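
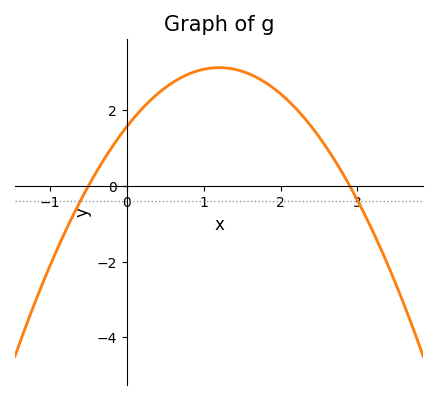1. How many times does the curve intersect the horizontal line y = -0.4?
2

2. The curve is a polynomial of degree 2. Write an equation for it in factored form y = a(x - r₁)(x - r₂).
y = -1.08(x + 0.5)(x - 2.9)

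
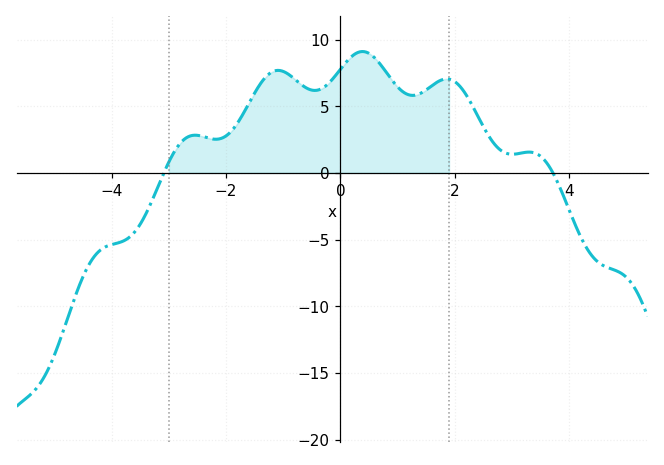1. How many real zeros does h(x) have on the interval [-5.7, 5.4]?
2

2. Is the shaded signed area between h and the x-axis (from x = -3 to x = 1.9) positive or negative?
positive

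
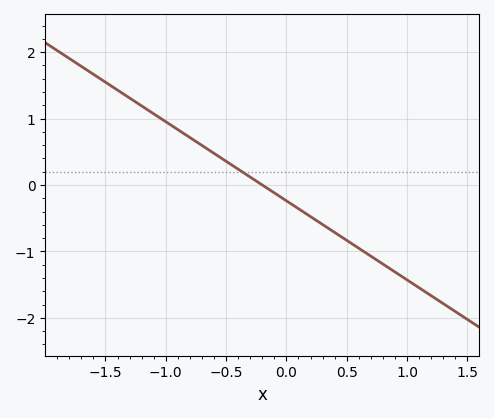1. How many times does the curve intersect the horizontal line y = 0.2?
1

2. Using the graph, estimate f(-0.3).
0.1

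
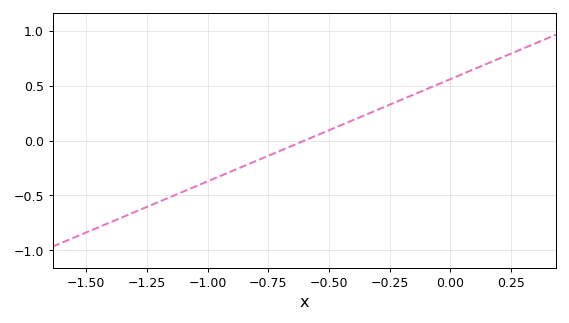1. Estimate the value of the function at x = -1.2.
-0.558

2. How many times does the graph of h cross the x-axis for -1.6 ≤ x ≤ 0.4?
1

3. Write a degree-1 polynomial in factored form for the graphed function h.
y = 0.93(x + 0.6)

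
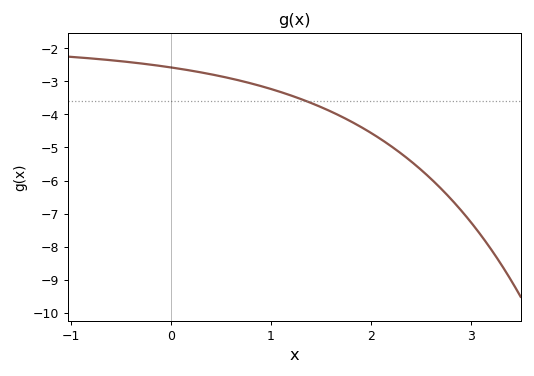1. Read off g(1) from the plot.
-3.23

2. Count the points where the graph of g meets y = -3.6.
1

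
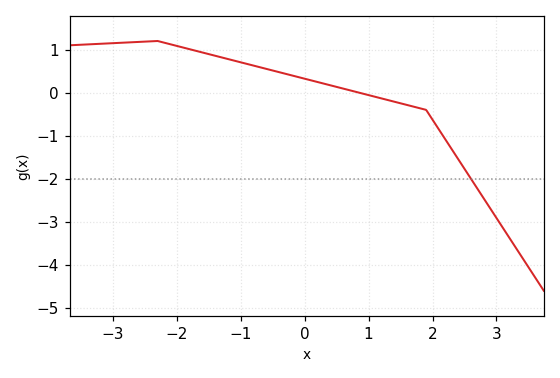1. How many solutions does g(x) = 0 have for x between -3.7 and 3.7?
1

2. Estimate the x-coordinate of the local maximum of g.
-2.3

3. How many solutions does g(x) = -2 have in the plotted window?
1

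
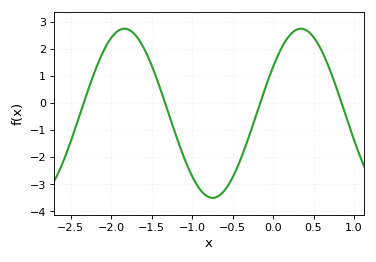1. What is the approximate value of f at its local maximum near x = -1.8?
2.74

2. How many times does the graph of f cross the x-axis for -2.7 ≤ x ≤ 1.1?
4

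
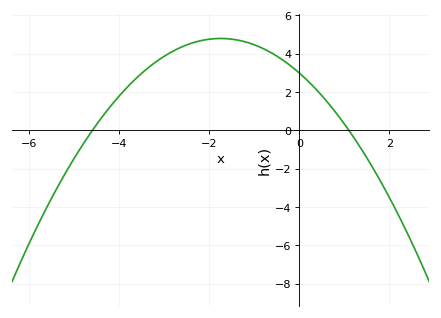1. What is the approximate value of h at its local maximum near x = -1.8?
4.79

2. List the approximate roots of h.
-4.6, 1.1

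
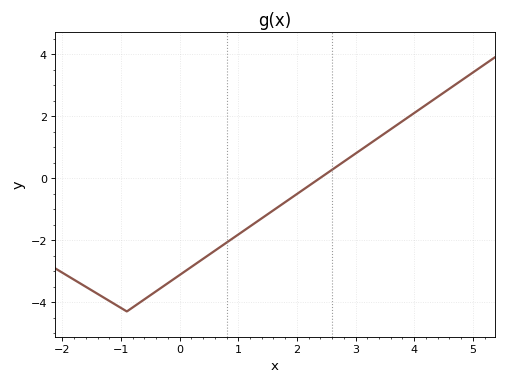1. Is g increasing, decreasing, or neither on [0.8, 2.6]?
increasing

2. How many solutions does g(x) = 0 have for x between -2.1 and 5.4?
1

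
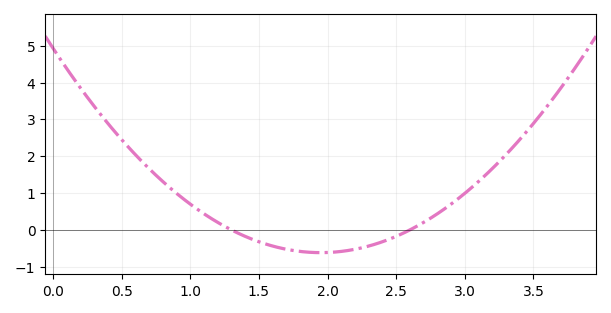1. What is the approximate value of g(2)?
-0.6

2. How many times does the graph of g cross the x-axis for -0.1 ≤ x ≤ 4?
2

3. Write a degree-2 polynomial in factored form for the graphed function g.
y = 1.46(x - 1.3)(x - 2.6)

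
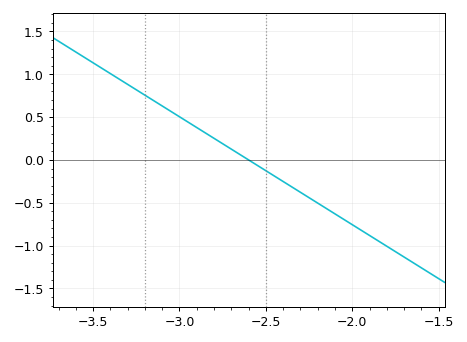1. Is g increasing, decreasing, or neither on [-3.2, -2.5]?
decreasing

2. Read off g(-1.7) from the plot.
-1.15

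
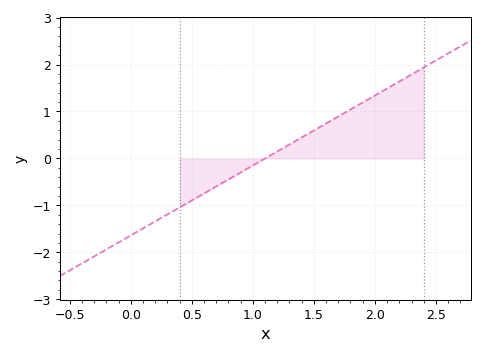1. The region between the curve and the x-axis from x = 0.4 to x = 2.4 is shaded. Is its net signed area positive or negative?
positive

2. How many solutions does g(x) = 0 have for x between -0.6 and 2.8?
1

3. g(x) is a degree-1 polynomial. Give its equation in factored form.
y = 1.49(x - 1.1)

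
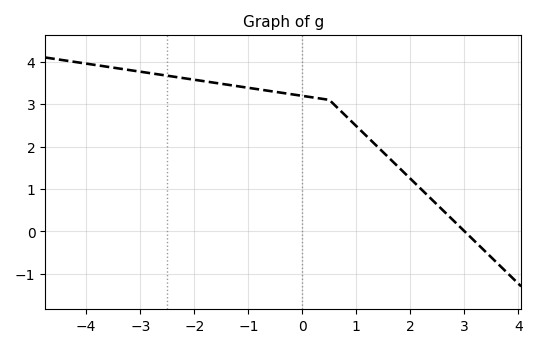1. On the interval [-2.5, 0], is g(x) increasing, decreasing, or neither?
decreasing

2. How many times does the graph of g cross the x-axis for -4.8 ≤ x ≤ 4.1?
1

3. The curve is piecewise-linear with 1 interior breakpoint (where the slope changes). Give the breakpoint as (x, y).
(0.5, 3.1)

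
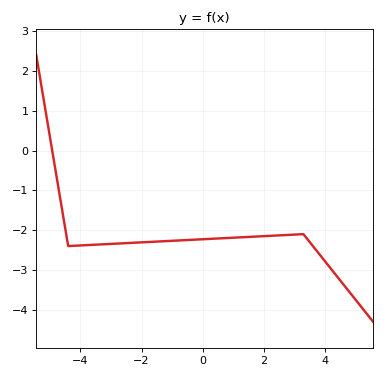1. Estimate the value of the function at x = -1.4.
-2.3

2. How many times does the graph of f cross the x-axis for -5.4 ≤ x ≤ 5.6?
1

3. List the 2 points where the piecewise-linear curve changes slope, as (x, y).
(-4.4, -2.4); (3.3, -2.1)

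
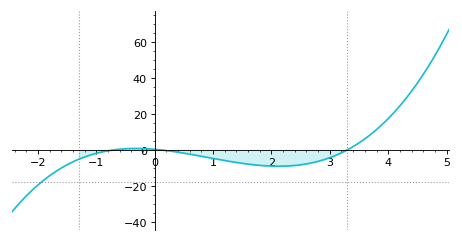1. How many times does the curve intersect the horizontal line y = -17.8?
1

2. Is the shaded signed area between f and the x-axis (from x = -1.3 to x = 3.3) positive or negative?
negative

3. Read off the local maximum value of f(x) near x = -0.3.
0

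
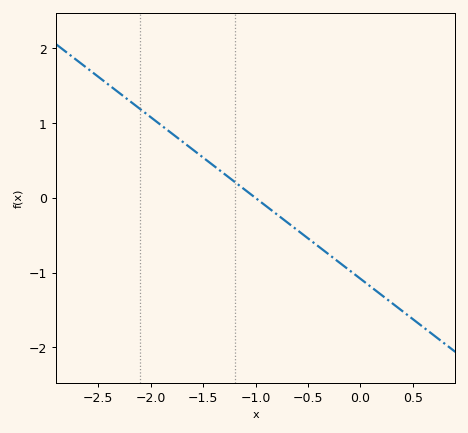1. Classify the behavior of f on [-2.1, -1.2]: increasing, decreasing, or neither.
decreasing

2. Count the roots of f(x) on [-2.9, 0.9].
1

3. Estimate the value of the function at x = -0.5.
-0.54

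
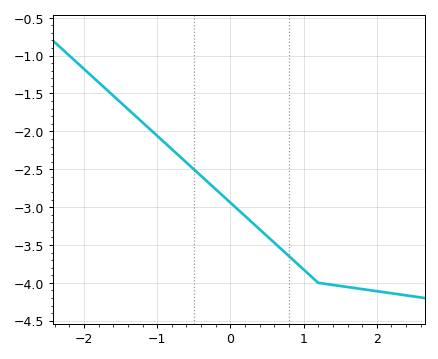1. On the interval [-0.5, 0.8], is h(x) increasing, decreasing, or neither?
decreasing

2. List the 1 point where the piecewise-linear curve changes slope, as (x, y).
(1.2, -4)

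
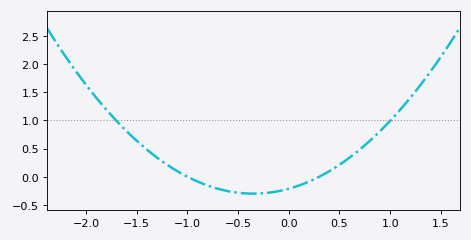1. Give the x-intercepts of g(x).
-1, 0.3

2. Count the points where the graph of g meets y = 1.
2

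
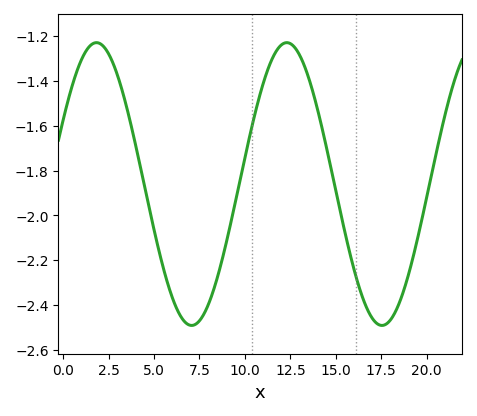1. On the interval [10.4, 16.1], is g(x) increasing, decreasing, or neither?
neither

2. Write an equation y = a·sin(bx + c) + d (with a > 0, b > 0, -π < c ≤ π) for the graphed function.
y = 0.63sin(0.6x + 0.47) - 1.86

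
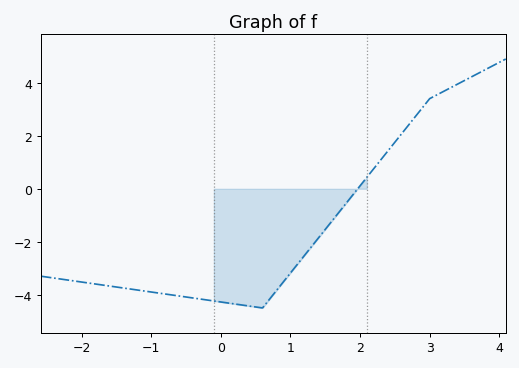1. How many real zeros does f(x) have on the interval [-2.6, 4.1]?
1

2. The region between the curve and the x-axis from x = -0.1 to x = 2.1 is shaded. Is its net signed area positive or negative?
negative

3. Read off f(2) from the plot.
0.2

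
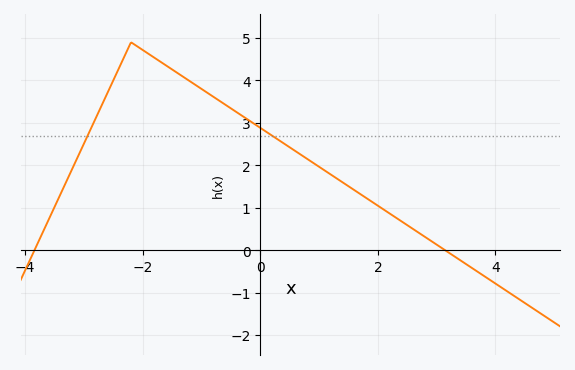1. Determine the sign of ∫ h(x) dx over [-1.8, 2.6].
positive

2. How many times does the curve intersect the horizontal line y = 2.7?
2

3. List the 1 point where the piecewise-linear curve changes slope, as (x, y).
(-2.2, 4.9)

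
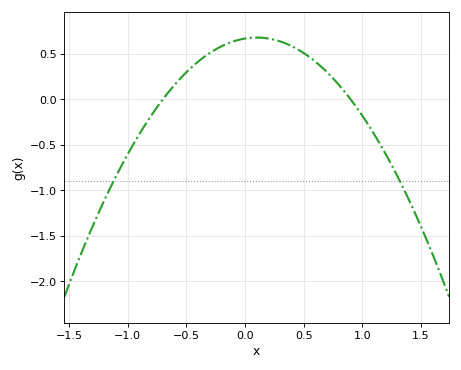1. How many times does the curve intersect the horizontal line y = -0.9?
2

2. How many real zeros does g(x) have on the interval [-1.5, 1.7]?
2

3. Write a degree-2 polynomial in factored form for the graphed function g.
y = -1.06(x + 0.7)(x - 0.9)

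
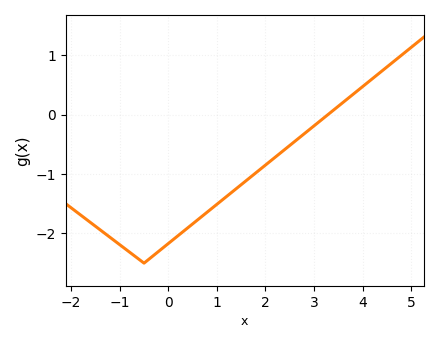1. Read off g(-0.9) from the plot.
-2.25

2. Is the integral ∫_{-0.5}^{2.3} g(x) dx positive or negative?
negative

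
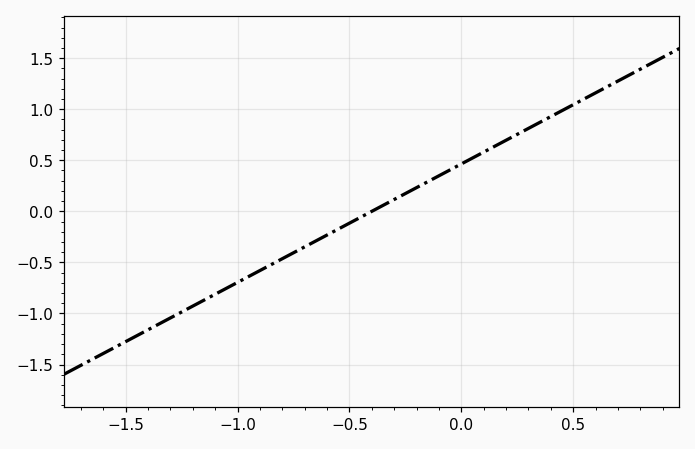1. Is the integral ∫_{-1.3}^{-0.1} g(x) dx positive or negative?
negative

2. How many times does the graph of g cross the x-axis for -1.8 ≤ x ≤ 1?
1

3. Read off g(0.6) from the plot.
1.16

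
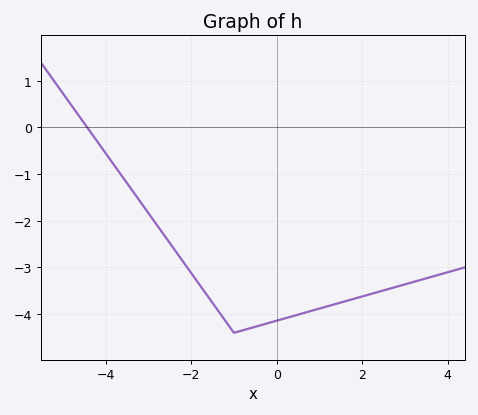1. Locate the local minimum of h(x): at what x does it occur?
-1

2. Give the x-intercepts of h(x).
-4.43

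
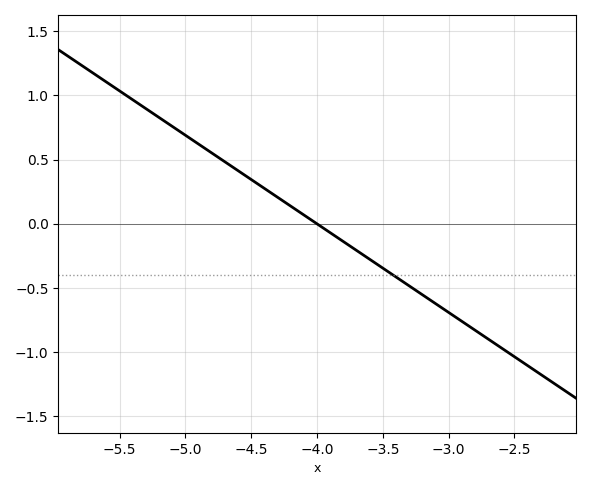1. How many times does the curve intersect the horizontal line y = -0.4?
1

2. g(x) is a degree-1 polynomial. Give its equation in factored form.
y = -0.69(x + 4)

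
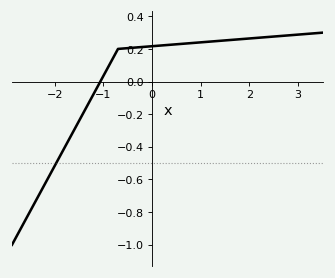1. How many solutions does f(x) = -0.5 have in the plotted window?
1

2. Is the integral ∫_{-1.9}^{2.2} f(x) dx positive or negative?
positive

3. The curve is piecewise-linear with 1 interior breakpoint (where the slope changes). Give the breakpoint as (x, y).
(-0.7, 0.2)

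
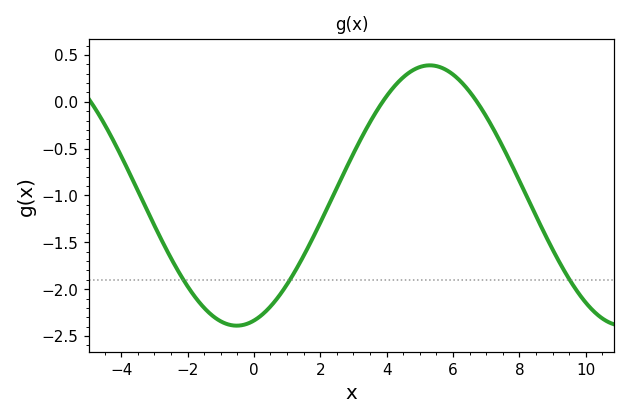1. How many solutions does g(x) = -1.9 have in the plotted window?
3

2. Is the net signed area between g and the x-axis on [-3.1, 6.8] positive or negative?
negative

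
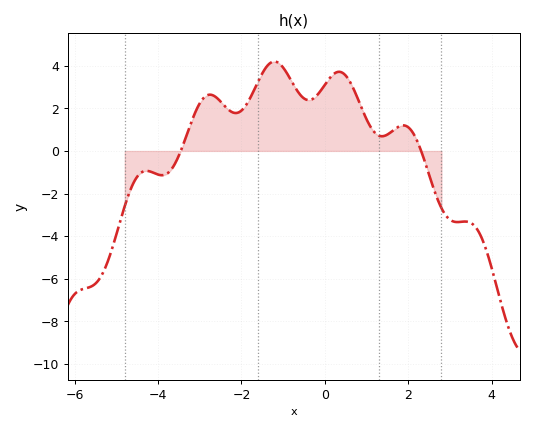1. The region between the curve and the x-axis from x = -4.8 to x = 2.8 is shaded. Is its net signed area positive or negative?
positive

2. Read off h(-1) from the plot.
4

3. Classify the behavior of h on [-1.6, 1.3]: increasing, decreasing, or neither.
neither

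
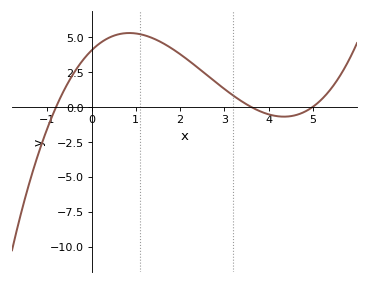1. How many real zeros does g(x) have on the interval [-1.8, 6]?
3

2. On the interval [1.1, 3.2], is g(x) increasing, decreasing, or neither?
decreasing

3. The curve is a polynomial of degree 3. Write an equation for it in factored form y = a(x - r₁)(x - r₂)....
y = 0.28(x + 0.8)(x - 3.6)(x - 5)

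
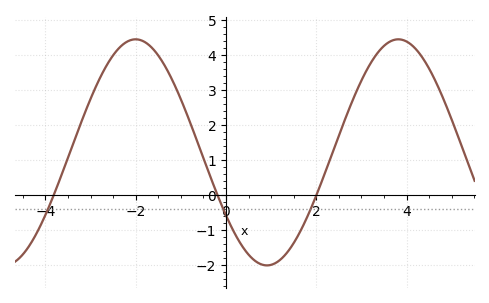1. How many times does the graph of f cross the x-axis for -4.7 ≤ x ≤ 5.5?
3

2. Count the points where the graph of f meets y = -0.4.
3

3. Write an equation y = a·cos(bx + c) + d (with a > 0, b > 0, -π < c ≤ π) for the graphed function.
y = 3.23cos(1.1x + 2.2) + 1.21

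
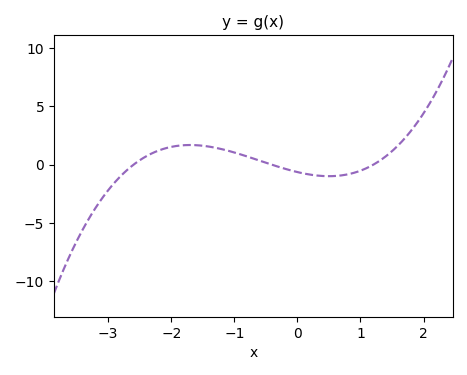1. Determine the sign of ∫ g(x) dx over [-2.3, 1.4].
positive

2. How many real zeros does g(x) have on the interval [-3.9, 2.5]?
3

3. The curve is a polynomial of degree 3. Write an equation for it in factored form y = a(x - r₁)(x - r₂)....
y = 0.5(x + 2.6)(x + 0.4)(x - 1.2)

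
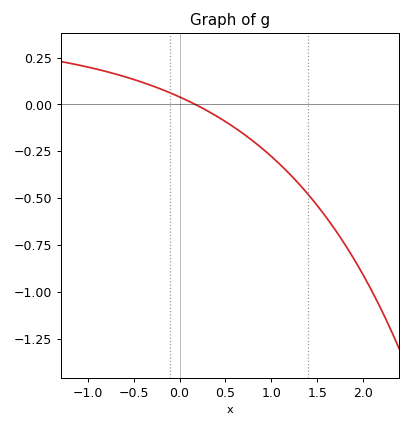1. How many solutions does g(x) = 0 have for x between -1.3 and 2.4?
1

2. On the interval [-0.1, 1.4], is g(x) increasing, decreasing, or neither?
decreasing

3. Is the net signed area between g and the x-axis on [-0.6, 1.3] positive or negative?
negative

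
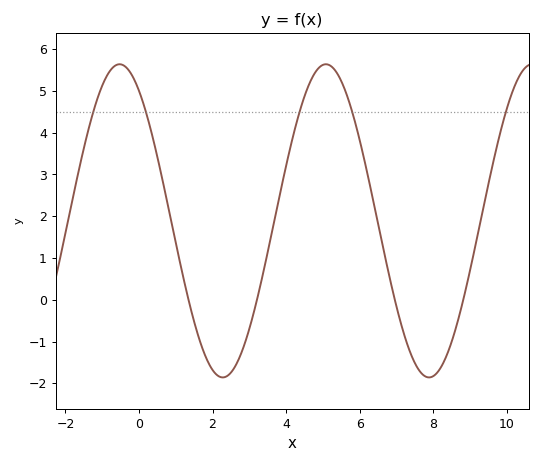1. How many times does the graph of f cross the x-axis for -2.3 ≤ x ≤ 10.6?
4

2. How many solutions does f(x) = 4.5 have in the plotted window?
5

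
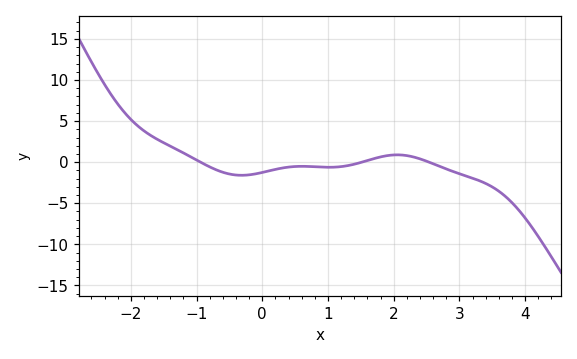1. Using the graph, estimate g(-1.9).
4.5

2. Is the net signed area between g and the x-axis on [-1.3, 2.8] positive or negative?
negative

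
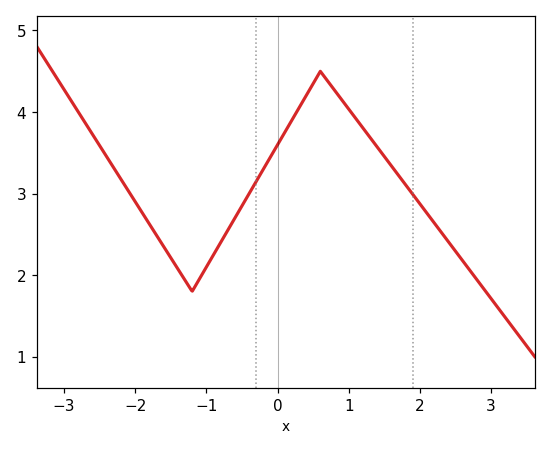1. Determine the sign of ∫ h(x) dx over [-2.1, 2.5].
positive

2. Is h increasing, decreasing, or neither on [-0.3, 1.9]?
neither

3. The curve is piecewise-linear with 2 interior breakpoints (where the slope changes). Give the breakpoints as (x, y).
(-1.2, 1.8); (0.6, 4.5)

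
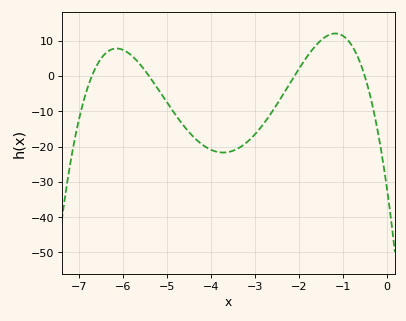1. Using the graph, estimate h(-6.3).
7.28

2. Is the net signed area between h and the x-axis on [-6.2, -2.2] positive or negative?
negative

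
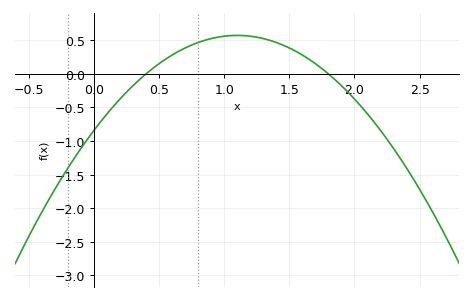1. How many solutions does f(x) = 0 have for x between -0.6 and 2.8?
2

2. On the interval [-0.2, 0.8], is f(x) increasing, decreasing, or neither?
increasing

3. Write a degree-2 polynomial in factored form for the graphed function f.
y = -1.17(x - 0.4)(x - 1.8)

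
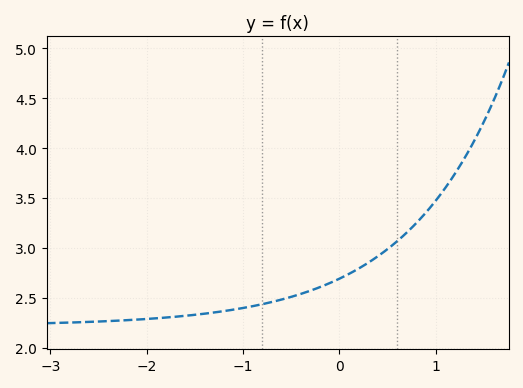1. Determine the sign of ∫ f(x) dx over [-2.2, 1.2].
positive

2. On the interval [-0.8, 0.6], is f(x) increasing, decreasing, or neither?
increasing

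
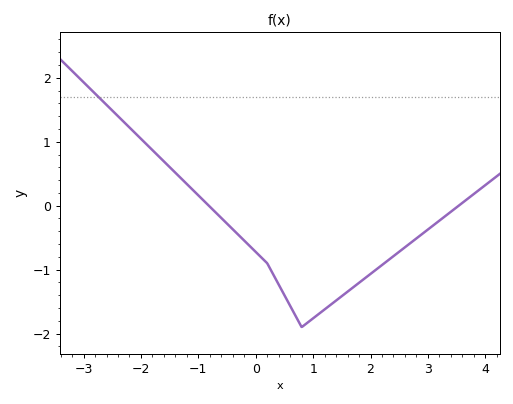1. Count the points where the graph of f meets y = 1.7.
1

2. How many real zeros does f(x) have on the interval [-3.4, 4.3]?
2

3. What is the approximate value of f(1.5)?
-1.41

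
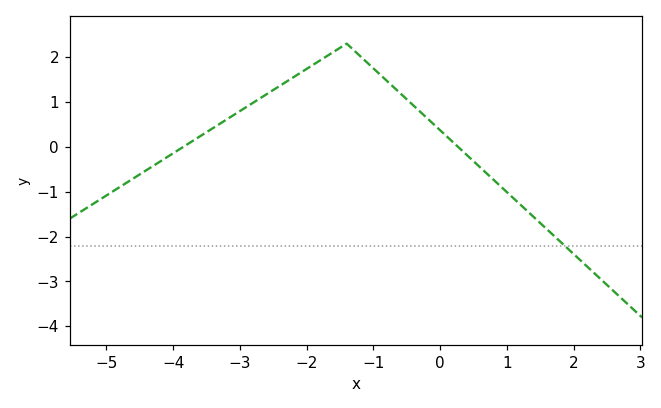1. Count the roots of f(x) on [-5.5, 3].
2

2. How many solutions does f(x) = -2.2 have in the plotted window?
1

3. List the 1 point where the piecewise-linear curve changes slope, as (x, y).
(-1.4, 2.3)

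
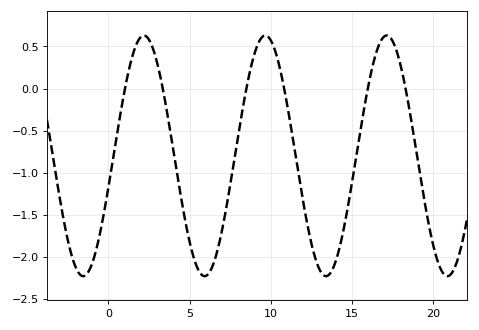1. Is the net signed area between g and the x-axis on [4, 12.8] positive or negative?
negative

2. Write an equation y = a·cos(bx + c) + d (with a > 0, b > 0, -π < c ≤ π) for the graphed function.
y = 1.43cos(0.84x - 1.8) - 0.8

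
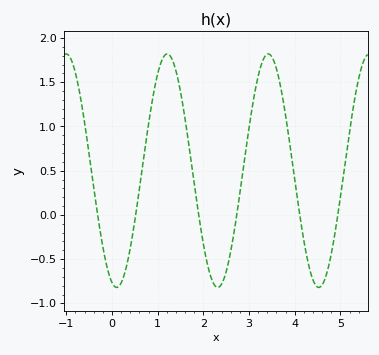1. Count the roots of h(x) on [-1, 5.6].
6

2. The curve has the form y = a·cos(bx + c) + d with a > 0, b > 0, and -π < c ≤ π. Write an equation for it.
y = 1.32cos(2.8x + 2.8) + 0.5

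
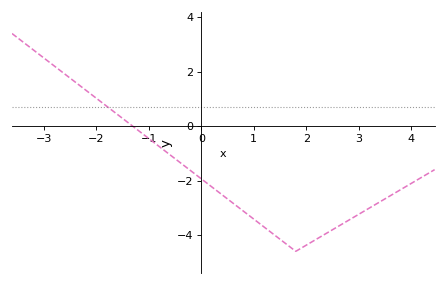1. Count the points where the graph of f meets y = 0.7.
1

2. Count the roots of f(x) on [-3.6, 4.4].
1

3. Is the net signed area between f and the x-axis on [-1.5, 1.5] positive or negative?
negative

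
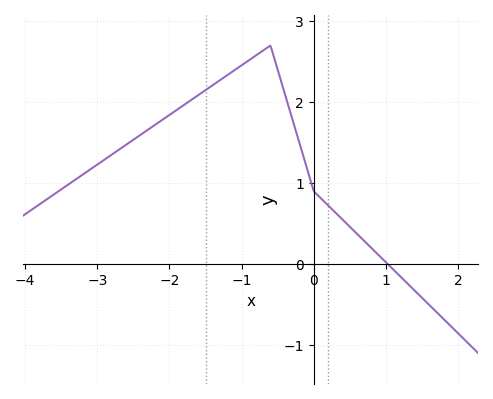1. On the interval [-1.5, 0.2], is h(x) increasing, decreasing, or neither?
neither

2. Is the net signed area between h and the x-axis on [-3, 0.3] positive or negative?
positive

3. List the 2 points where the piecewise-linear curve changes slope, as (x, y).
(-0.6, 2.7); (0, 0.9)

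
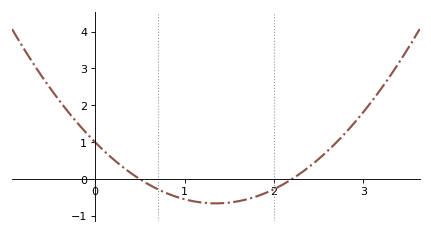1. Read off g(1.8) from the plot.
-0.473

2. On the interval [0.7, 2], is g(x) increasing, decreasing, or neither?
neither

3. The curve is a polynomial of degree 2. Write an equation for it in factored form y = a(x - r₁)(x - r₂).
y = 0.91(x - 0.5)(x - 2.2)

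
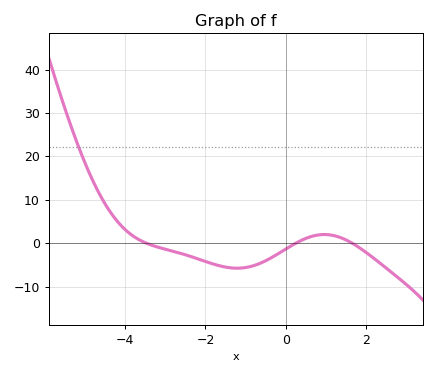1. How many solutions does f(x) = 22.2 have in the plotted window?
1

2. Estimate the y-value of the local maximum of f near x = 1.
2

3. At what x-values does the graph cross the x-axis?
-3.4, 0.2, 1.6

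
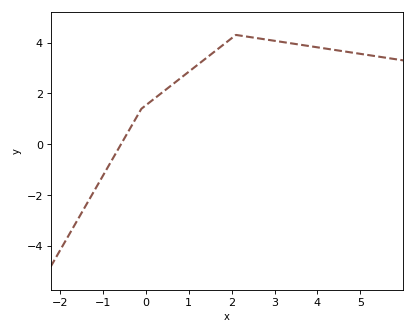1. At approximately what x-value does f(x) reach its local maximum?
2.1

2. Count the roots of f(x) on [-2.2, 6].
1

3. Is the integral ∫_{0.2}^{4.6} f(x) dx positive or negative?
positive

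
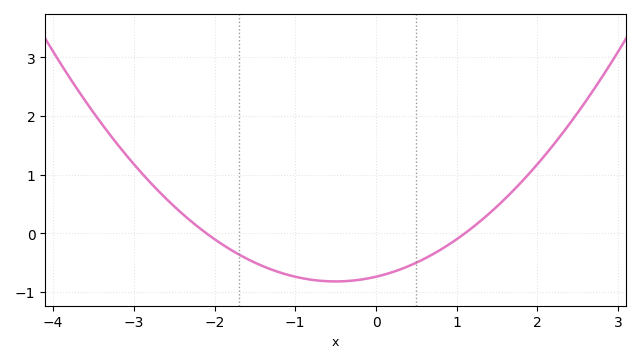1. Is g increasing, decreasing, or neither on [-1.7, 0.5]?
neither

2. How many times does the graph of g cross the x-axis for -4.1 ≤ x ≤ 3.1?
2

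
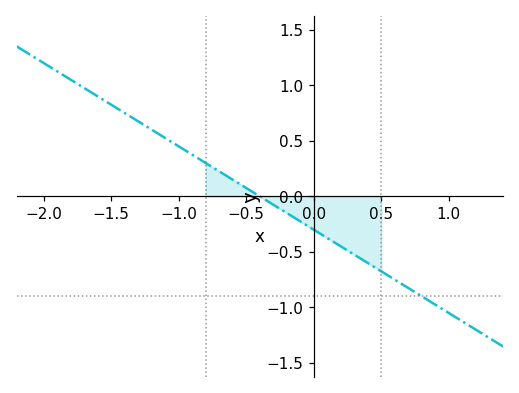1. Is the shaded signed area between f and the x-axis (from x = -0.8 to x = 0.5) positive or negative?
negative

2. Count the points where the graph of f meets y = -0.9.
1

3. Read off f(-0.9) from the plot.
0.4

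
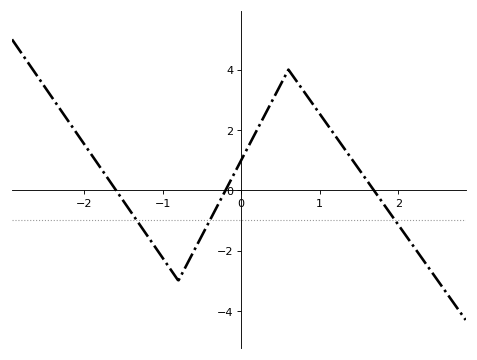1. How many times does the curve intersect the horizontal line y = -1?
3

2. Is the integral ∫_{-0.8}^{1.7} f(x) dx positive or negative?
positive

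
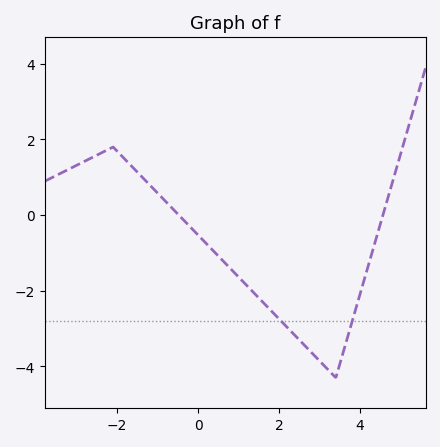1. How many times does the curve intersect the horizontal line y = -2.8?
2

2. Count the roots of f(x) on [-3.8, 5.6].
2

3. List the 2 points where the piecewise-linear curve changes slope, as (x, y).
(-2.1, 1.8); (3.4, -4.3)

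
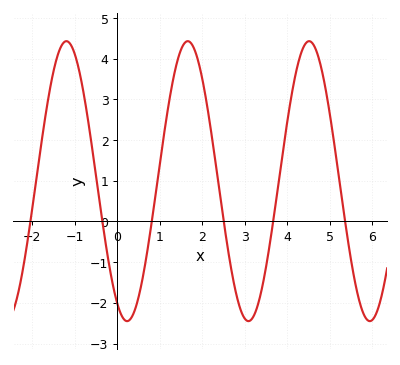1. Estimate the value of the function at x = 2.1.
2.9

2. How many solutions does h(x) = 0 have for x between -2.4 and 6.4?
6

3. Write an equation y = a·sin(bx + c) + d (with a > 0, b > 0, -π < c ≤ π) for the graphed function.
y = 3.44sin(2.2x - 2.1) + 0.99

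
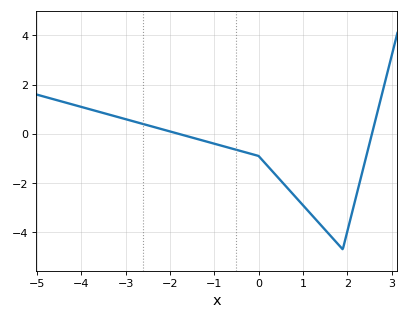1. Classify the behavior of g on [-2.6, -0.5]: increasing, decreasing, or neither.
decreasing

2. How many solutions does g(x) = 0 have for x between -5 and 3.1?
2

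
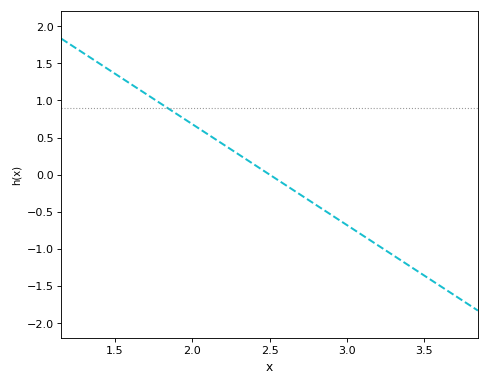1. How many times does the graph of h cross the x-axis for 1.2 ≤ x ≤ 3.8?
1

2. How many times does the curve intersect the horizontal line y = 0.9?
1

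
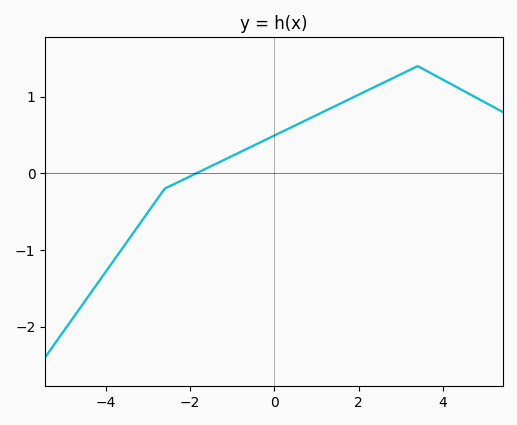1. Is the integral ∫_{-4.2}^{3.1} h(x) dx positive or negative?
positive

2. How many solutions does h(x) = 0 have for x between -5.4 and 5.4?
1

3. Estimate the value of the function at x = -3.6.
-1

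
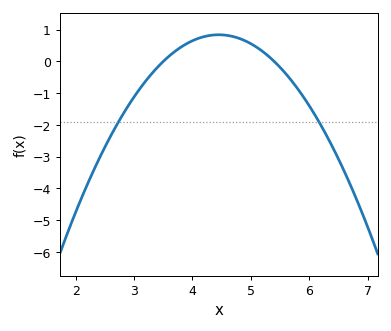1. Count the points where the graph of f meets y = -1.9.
2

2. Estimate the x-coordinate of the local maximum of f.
4.5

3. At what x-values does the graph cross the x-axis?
3.5, 5.4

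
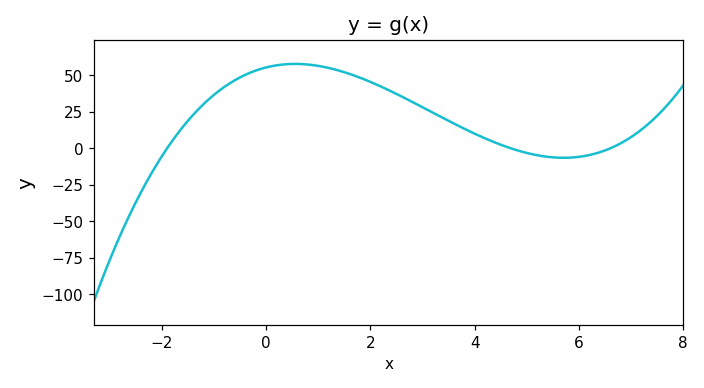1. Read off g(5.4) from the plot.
-5.76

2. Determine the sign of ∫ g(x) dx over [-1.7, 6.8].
positive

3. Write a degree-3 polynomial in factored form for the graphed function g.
y = 0.94(x + 1.9)(x - 4.7)(x - 6.6)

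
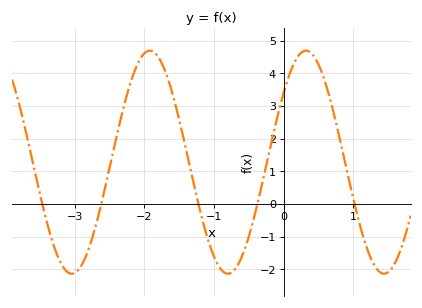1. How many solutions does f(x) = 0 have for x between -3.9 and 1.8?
5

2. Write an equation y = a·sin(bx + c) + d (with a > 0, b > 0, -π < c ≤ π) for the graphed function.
y = 3.41sin(2.8x + 0.67) + 1.28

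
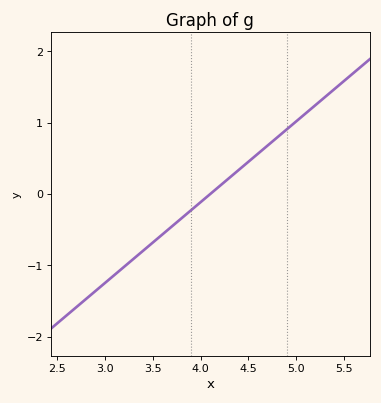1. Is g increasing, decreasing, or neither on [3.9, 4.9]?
increasing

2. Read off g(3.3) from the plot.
-0.904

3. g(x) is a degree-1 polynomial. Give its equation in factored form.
y = 1.13(x - 4.1)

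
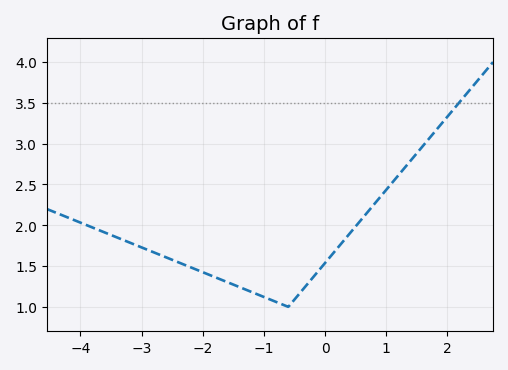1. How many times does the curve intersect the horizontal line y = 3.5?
1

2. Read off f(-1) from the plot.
1.12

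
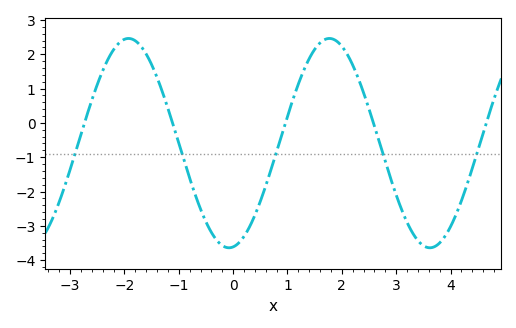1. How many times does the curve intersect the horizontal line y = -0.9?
5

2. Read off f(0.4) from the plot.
-2.7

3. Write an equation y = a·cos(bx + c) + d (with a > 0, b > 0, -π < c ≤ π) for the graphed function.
y = 3.05cos(1.7x - 3) - 0.59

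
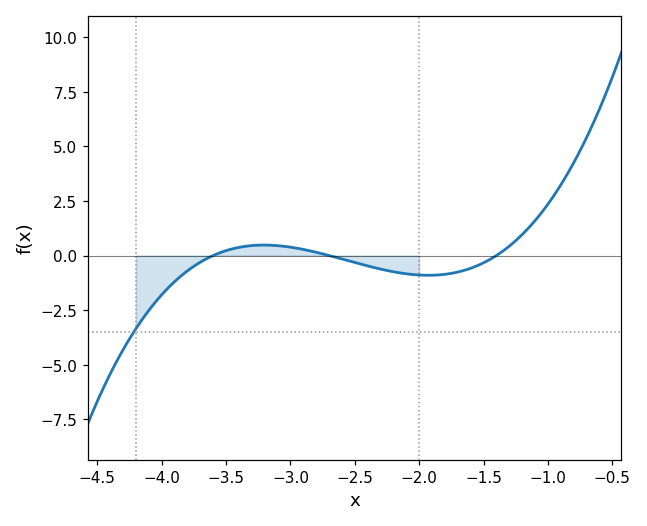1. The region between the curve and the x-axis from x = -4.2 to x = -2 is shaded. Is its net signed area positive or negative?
negative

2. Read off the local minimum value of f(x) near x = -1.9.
-1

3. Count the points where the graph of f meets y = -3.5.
1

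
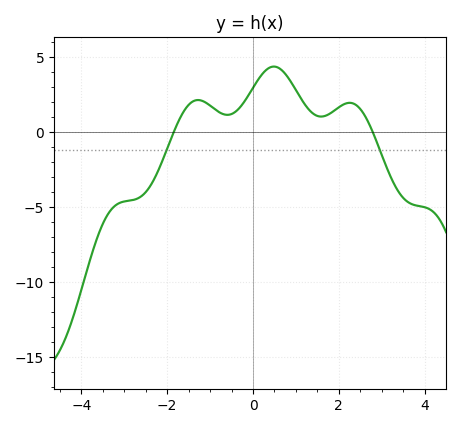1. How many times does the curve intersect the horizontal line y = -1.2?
2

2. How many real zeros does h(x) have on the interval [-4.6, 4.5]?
2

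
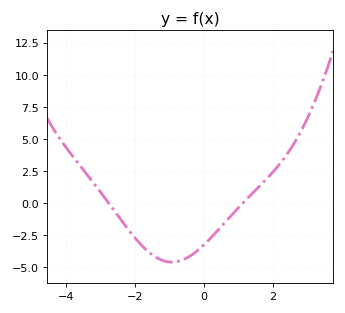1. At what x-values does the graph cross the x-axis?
-2.8, 1.2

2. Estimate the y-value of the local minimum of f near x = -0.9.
-4.6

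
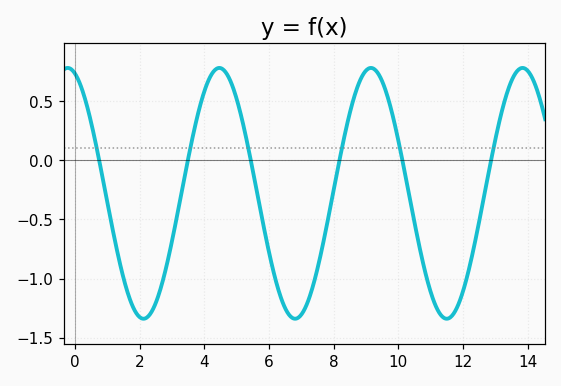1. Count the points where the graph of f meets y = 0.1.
6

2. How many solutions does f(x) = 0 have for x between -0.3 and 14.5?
6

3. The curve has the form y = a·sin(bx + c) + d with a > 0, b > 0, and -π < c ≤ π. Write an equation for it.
y = 1.06sin(1.34x + 1.87) - 0.28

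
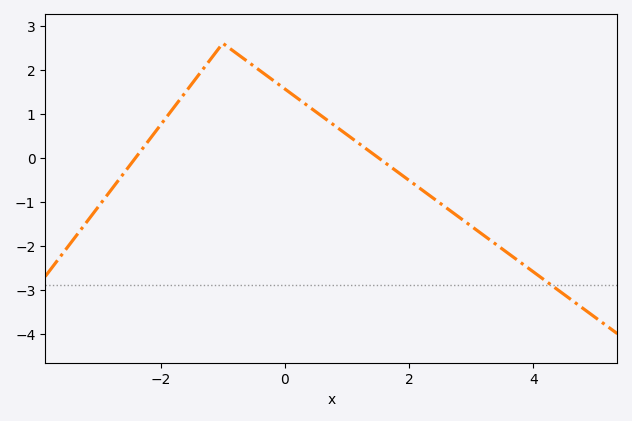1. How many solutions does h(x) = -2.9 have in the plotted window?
1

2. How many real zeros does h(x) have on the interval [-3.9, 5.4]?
2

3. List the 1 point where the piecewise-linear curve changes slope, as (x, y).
(-1, 2.6)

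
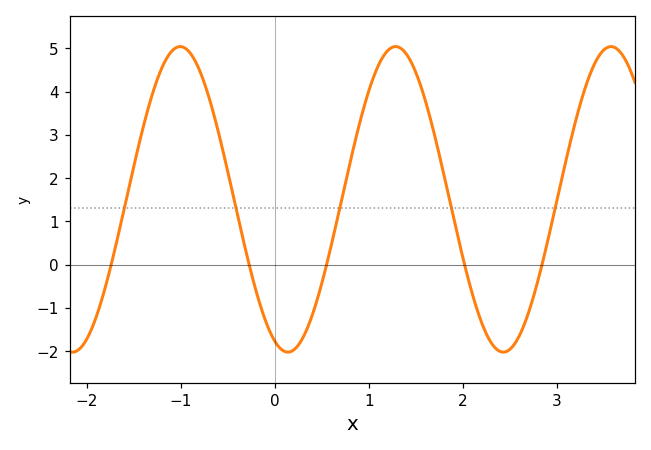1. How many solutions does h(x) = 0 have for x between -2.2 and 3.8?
5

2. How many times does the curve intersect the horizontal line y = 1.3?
5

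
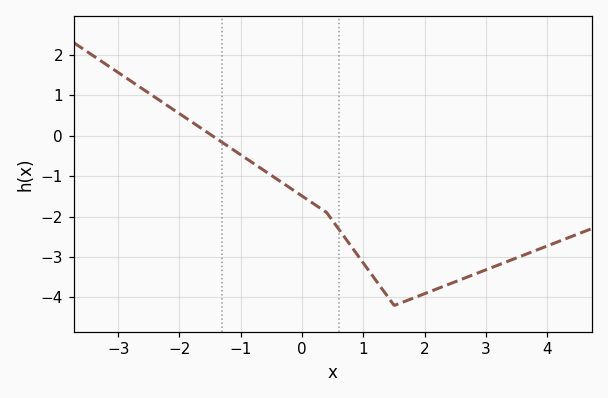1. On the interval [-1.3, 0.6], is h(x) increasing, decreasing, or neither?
decreasing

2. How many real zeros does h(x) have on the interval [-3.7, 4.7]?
1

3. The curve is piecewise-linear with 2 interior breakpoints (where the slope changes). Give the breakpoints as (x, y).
(0.4, -1.9); (1.5, -4.2)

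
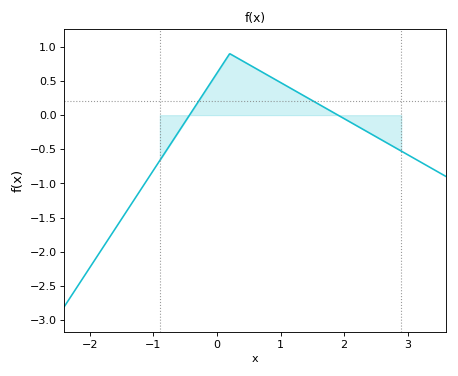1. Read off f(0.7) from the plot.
0.636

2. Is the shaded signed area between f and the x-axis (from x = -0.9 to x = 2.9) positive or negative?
positive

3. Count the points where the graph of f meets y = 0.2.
2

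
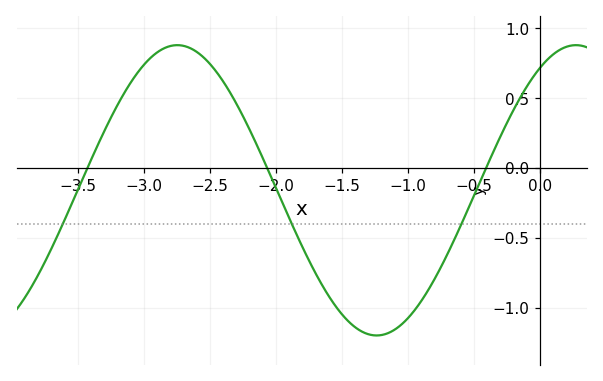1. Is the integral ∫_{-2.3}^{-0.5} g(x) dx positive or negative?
negative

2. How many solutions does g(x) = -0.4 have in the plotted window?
3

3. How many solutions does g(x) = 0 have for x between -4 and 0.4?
3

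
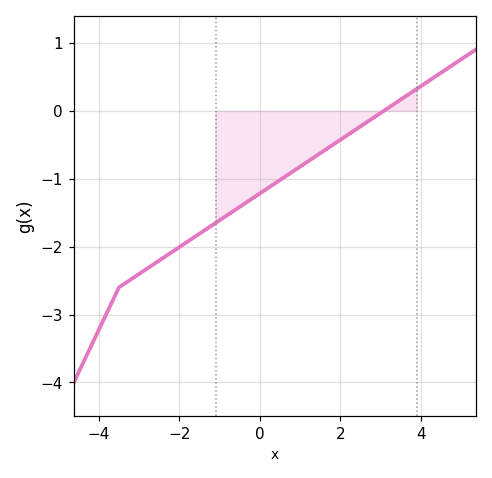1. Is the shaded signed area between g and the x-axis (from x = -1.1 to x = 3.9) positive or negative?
negative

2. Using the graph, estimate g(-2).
-2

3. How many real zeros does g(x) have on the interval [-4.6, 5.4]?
1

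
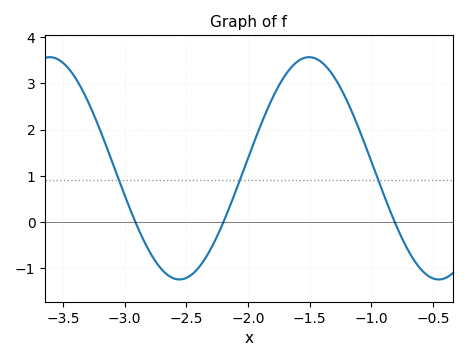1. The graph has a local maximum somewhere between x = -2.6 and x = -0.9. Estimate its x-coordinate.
-1.51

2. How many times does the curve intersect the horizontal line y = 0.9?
3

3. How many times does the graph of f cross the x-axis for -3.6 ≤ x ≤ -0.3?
3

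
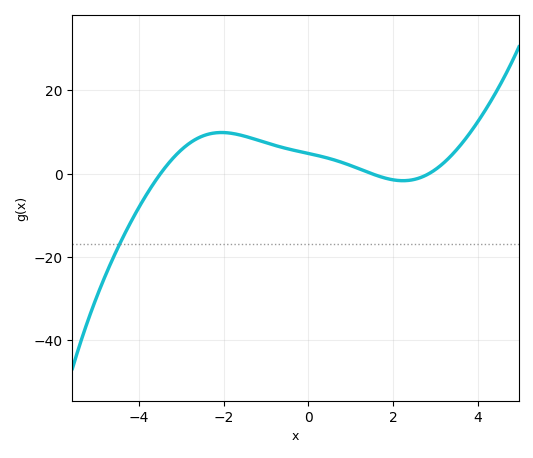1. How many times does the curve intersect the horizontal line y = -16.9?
1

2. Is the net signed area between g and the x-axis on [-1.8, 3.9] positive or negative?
positive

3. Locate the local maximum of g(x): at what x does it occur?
-2.05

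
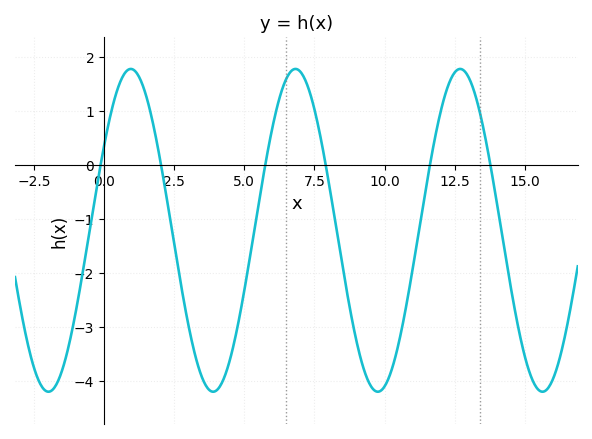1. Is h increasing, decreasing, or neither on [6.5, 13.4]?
neither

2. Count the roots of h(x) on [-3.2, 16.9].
6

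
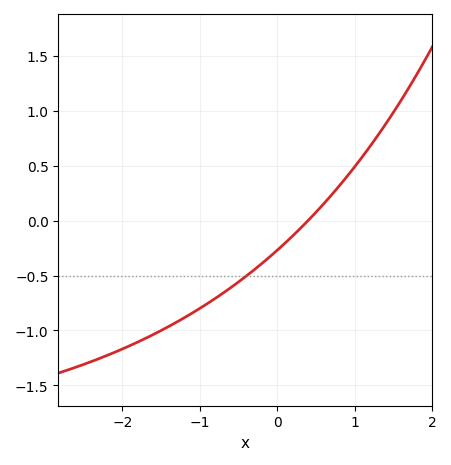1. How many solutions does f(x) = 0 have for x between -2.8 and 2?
1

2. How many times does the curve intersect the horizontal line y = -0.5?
1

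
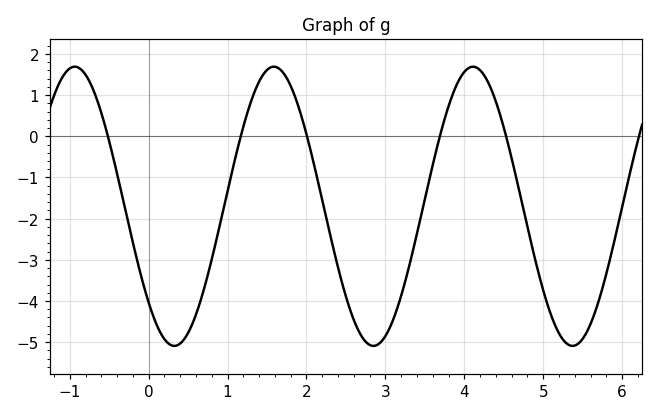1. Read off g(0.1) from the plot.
-4.6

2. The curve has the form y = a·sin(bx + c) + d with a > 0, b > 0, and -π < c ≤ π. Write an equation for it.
y = 3.39sin(2.5x - 2.4) - 1.7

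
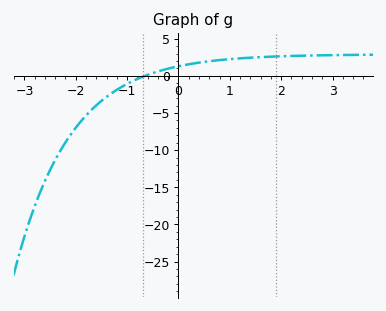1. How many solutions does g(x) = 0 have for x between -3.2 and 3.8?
1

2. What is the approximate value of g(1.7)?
2.55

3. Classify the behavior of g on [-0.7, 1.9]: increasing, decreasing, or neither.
increasing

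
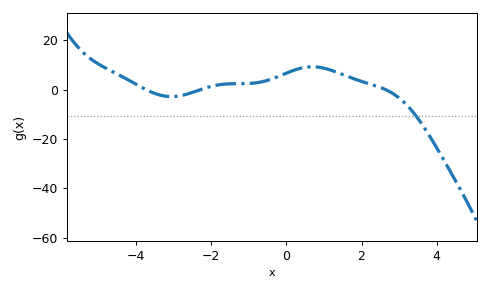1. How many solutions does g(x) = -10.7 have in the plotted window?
1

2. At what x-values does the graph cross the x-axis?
-3.73, -2.3, 2.65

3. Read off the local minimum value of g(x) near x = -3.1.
-2.77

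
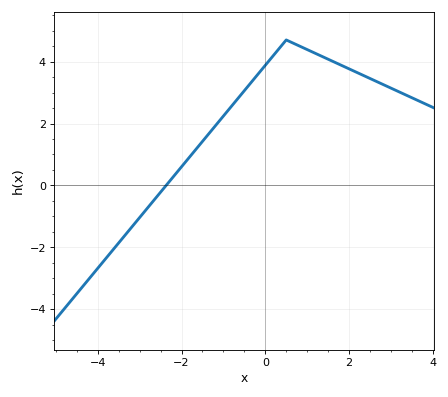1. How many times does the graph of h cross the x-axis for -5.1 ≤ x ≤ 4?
1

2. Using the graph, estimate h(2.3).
3.6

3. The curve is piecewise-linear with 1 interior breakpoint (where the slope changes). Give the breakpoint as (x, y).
(0.5, 4.7)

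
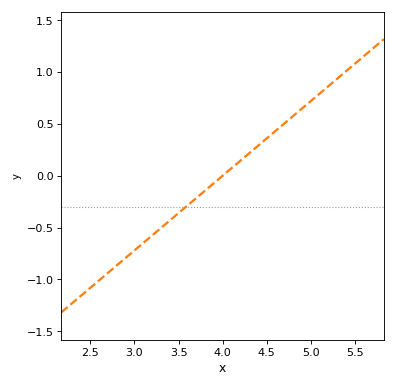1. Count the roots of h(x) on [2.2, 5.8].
1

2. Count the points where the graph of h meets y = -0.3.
1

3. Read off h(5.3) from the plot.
0.95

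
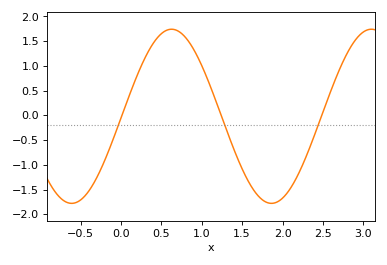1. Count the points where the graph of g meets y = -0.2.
3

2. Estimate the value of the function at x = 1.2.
0.181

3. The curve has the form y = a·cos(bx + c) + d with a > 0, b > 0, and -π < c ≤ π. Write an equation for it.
y = 1.76cos(2.54x - 1.59) - 0.02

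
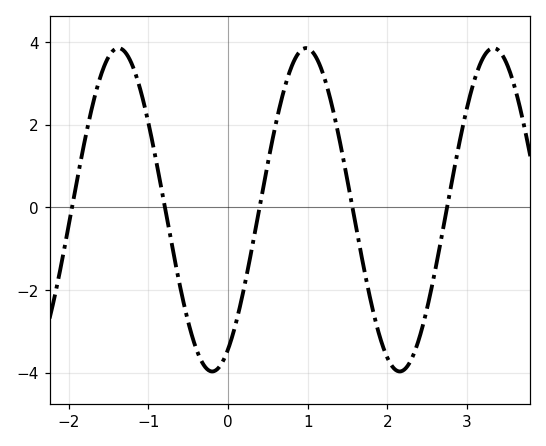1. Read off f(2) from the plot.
-3.6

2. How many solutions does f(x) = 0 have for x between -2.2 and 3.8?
5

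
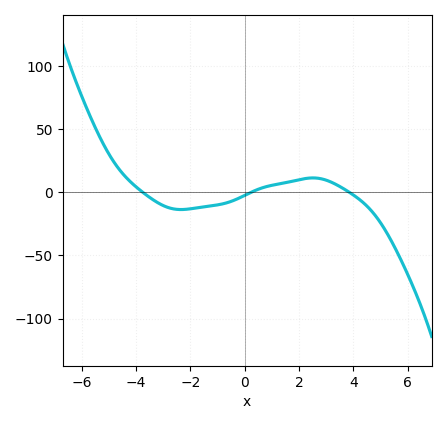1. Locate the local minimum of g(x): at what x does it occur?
-2.4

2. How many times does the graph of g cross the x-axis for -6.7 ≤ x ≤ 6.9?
3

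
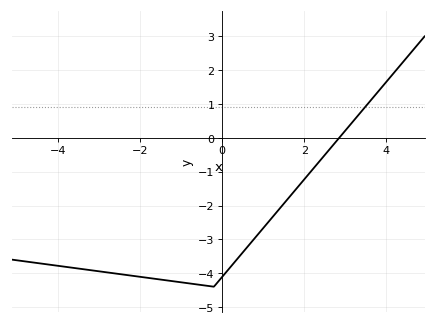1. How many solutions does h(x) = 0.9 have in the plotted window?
1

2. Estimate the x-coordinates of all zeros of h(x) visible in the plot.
2.8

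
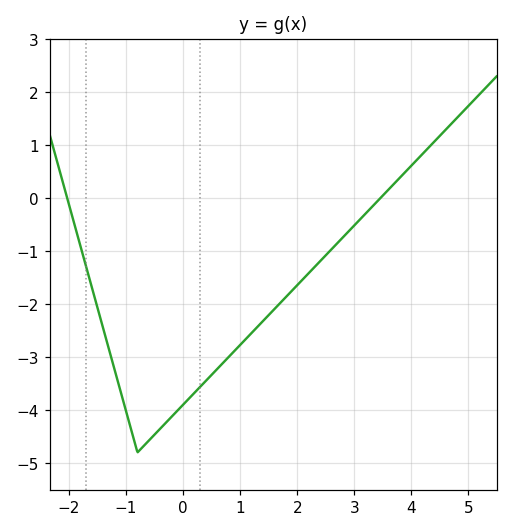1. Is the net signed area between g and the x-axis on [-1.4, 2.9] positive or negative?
negative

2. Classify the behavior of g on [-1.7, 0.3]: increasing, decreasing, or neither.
neither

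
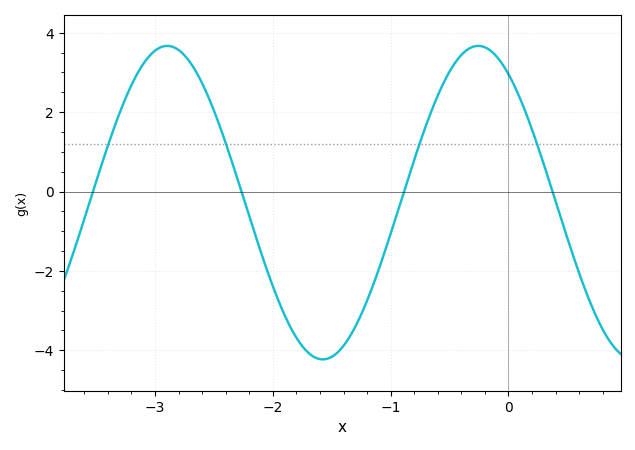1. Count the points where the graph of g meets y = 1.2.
4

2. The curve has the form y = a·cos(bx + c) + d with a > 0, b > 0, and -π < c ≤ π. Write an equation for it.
y = 3.95cos(2.38x + 0.61) - 0.28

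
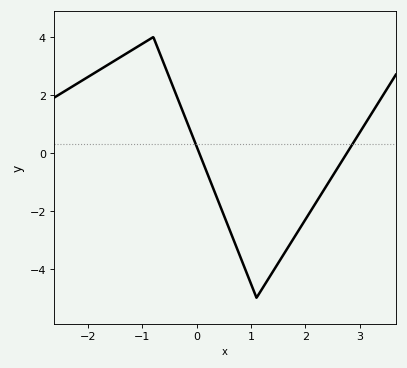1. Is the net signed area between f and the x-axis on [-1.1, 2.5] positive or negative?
negative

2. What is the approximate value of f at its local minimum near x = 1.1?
-5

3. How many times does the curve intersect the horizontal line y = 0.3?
2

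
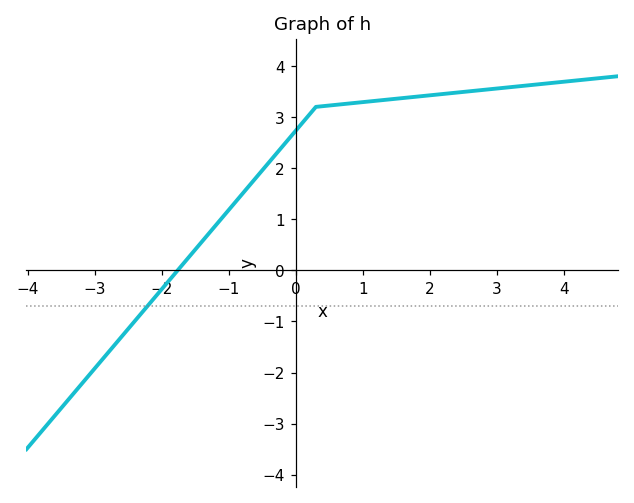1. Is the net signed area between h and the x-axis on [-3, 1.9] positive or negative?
positive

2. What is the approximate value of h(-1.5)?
0.4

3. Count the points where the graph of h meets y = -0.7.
1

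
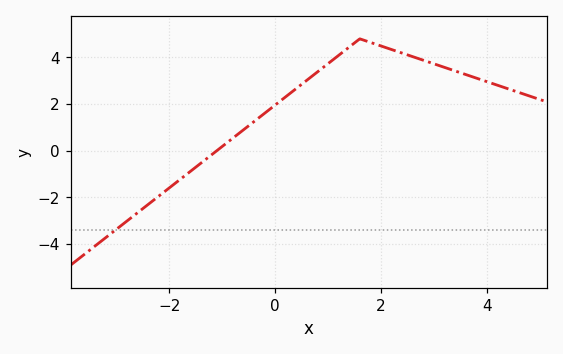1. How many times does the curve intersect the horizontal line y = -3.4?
1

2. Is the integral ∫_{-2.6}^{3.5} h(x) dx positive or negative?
positive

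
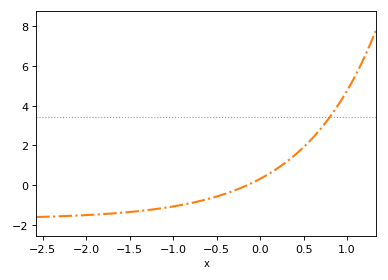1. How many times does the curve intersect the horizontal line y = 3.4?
1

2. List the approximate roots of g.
-0.143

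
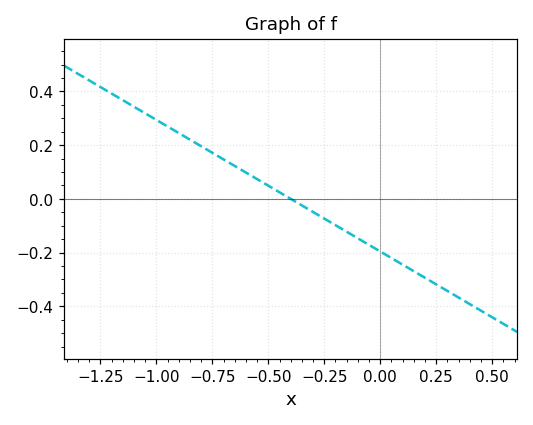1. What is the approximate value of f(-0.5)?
0.049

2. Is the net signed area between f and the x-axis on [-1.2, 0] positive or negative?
positive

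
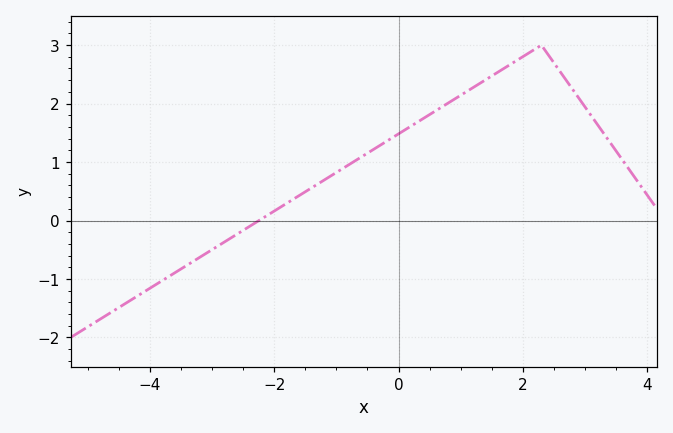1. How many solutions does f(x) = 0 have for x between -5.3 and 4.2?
1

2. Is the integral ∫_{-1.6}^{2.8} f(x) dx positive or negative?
positive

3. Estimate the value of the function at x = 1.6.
2.54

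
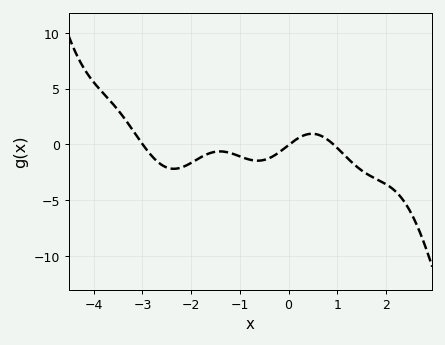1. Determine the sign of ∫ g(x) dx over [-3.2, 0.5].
negative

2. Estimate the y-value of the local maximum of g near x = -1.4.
-0.631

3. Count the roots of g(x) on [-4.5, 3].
3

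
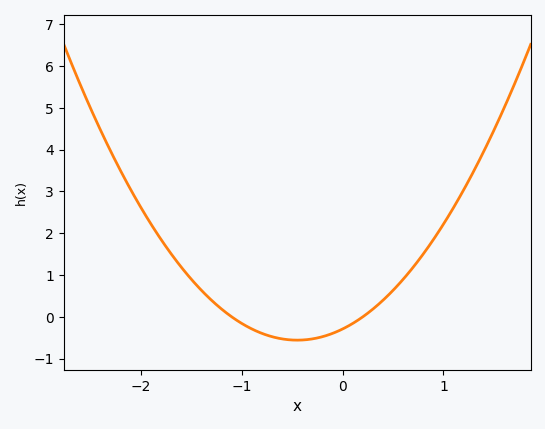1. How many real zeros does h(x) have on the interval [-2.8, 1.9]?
2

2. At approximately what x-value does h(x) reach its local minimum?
-0.45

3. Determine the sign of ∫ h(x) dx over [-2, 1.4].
positive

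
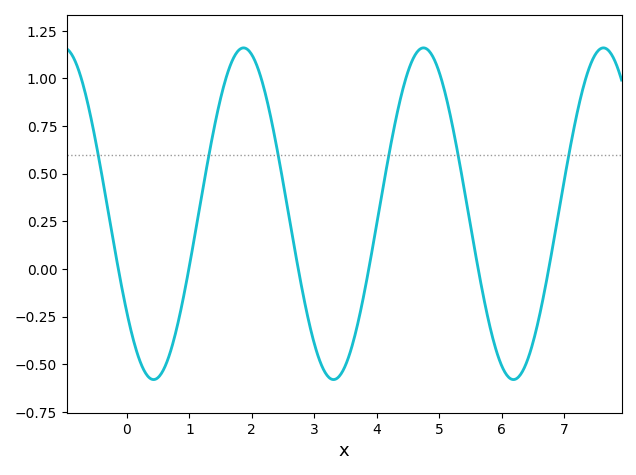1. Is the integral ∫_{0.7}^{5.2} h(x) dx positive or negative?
positive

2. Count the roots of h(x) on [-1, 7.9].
6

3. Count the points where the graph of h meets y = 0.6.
6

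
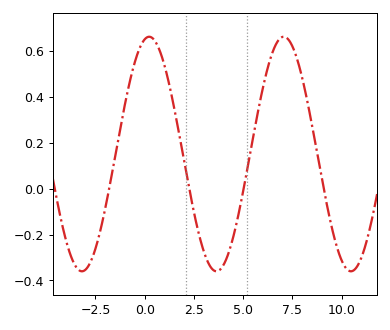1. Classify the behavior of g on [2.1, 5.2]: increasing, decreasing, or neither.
neither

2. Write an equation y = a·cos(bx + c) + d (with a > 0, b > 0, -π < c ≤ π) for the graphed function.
y = 0.51cos(0.92x - 0.21) + 0.15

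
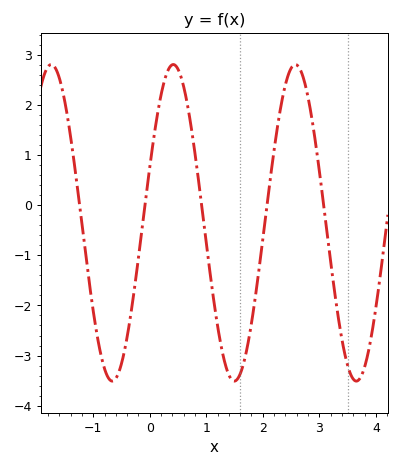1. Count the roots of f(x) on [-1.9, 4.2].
5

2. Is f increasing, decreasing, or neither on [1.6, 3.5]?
neither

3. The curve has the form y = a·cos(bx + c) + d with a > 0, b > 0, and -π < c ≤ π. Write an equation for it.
y = 3.16cos(2.91x - 1.21) - 0.35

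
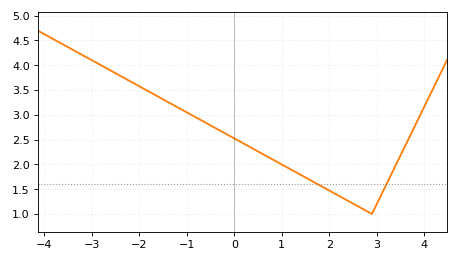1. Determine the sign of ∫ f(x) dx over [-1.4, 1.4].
positive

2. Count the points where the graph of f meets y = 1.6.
2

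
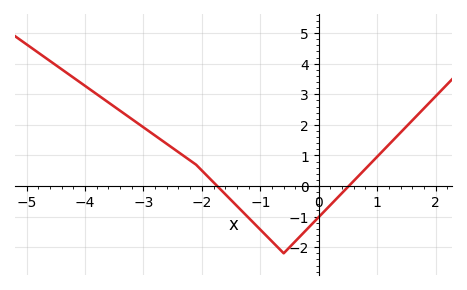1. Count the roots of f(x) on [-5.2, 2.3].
2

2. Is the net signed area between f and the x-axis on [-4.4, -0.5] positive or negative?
positive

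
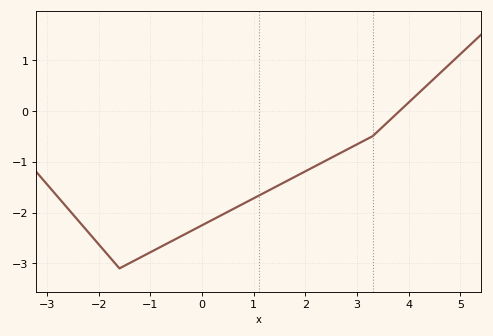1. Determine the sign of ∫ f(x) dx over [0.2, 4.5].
negative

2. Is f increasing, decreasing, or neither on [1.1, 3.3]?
increasing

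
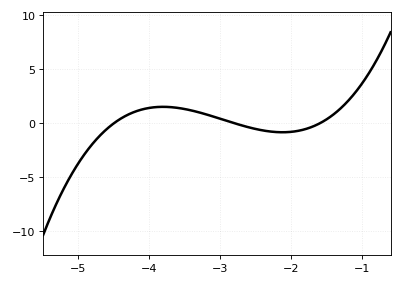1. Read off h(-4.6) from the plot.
-0.5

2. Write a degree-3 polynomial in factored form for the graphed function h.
y = 0.99(x + 4.5)(x + 2.8)(x + 1.6)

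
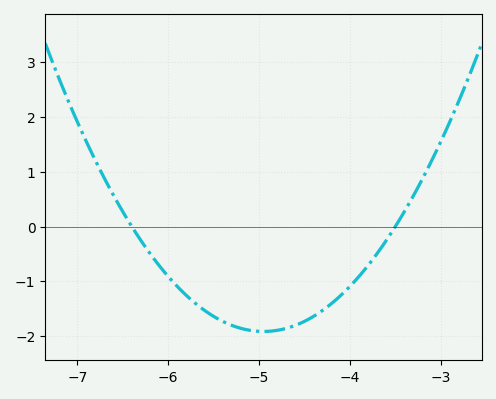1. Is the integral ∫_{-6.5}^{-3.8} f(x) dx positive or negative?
negative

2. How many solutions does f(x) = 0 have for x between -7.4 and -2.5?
2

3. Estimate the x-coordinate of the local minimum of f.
-5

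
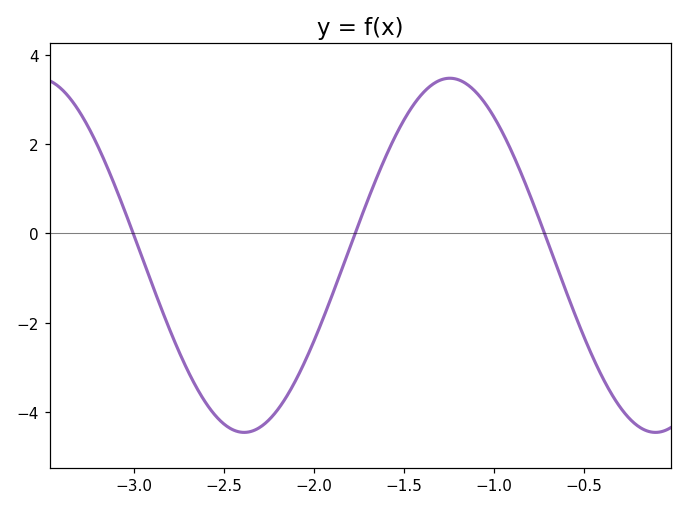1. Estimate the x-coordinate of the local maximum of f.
-1.25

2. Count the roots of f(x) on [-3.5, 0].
3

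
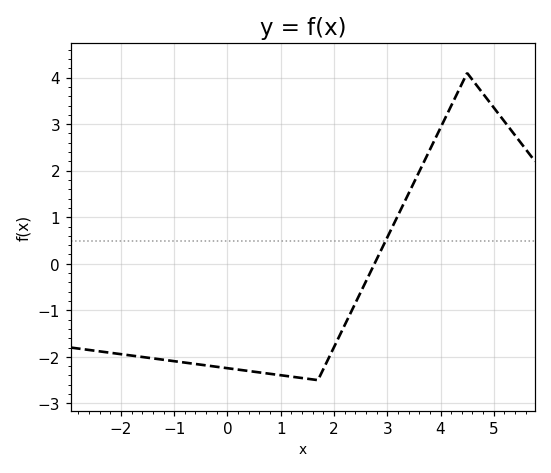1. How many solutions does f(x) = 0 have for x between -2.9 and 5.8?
1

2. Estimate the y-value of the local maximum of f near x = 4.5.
4.1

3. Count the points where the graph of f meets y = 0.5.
1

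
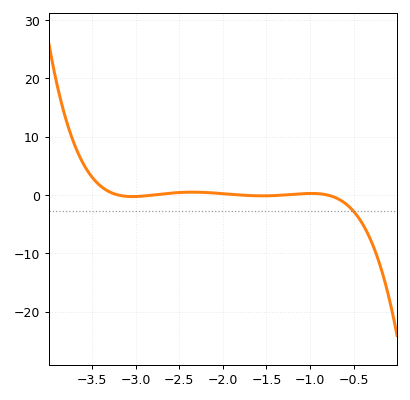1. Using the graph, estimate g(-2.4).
0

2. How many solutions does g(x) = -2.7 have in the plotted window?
1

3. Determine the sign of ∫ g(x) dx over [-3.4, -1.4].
positive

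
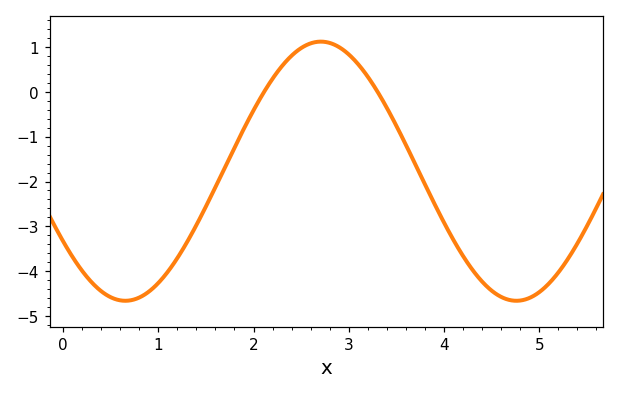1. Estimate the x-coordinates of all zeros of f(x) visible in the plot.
2.11, 3.3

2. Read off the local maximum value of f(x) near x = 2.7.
1.12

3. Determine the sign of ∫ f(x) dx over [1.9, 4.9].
negative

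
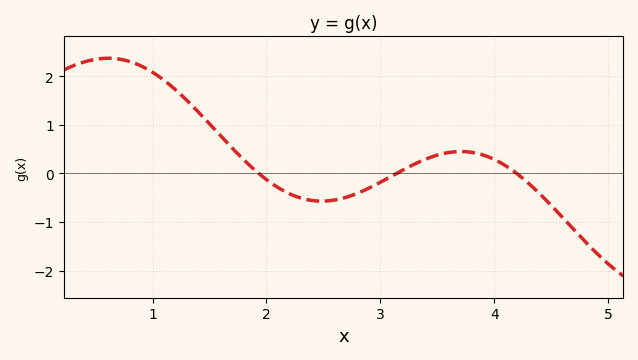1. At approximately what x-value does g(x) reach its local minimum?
2.49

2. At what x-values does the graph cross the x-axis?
1.93, 3.14, 4.2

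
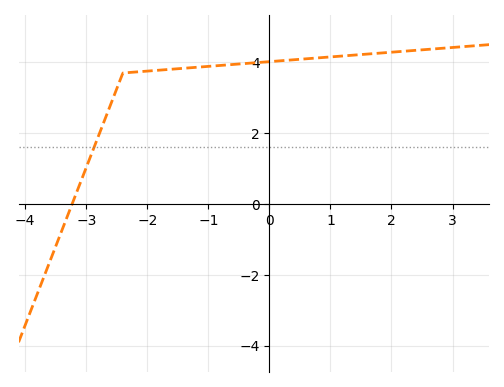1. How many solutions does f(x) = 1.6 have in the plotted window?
1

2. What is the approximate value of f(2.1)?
4.4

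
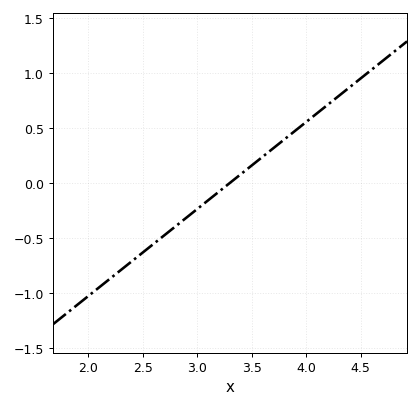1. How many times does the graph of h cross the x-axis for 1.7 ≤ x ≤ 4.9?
1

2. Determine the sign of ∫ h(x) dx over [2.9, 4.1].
positive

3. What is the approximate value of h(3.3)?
0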